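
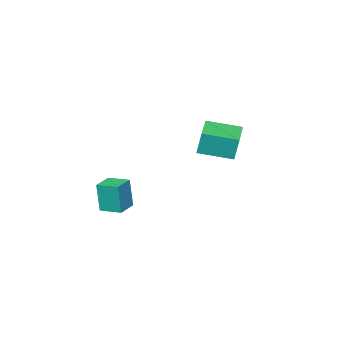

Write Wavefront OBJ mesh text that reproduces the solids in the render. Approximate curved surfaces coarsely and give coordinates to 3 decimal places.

v 2.761 0.592 -3.818
v 2.84 0.414 -1.887
v 2.315 1.869 -3.682
v 2.393 1.692 -1.752
v 4.007 1.028 -3.828
v 4.085 0.851 -1.898
v 3.56 2.306 -3.693
v 3.639 2.128 -1.762
v -3.842 0.825 -0.765
v -3.909 1.163 0.828
v -5.23 2.443 -1.166
v -5.298 2.781 0.427
v -2.322 2.079 -0.967
v -2.39 2.417 0.626
v -3.711 3.697 -1.368
v -3.778 4.035 0.225
f 2 4 1
f 5 2 1
f 1 4 3
f 3 5 1
f 2 8 4
f 6 2 5
f 6 8 2
f 4 8 3
f 7 5 3
f 3 8 7
f 7 6 5
f 8 6 7
f 10 12 9
f 13 10 9
f 9 12 11
f 11 13 9
f 10 16 12
f 14 10 13
f 14 16 10
f 12 16 11
f 15 13 11
f 11 16 15
f 15 14 13
f 16 14 15



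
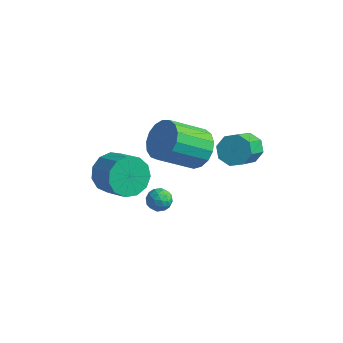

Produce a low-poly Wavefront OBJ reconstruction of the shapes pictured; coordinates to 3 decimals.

v -0.691 -1.583 -3.061
v -0.16 -1.255 -3.208
v -0.16 -2.125 -2.352
v 0.371 -1.797 -2.499
v -0.115 -1.503 -2.201
v -0.443 -1.168 -2.639
v 0.123 -2.212 -2.921
v -0.205 -1.877 -3.359
v 0.343 -1.644 -3.121
v 0.196 -1.206 -2.676
v -0.516 -2.174 -2.884
v -0.663 -1.736 -2.439
v -0.472 -1.371 -3.196
v 0.152 -2.009 -2.364
v -0.134 -1.836 -2.188
v 0.178 -1.643 -2.275
v -0.638 -1.32 -2.862
v -0.326 -1.128 -2.948
v -0.3 -1.274 -2.357
v 0.006 -2.252 -2.612
v 0.318 -2.06 -2.698
v -0.498 -1.737 -3.285
v -0.186 -1.544 -3.372
v -0.02 -2.106 -3.203
v 0.136 -1.407 -3.232
v 0.448 -1.726 -2.816
v 0.302 -1.969 -3.064
v 0.109 -1.772 -3.321
v 0.05 -1.15 -2.97
v 0.361 -1.468 -2.554
v 0.076 -1.296 -2.379
v -0.117 -1.099 -2.636
v 0.345 -1.378 -2.92
v -0.681 -1.912 -3.006
v -0.37 -2.23 -2.59
v -0.203 -2.281 -2.924
v -0.396 -2.084 -3.181
v -0.768 -1.654 -2.744
v -0.456 -1.973 -2.328
v -0.429 -1.608 -2.239
v -0.622 -1.411 -2.496
v -0.665 -2.002 -2.64
v -2.362 -2.084 -1.55
v -1.712 -1.745 -2.315
v -0.467 -2.238 -1.476
v -1.118 -2.576 -0.71
v -1.783 -1.286 -1.94
v -0.539 -1.779 -1.101
v -2.039 -1.08 -1.441
v -0.794 -1.573 -0.601
v -2.397 -1.193 -0.976
v -1.152 -1.686 -0.137
v -2.744 -1.588 -0.694
v -1.499 -2.081 0.146
v -2.97 -2.141 -0.683
v -1.725 -2.634 0.156
v -3.003 -2.676 -0.947
v -1.758 -3.168 -0.108
v -2.833 -3.022 -1.403
v -1.588 -3.515 -0.564
v -2.513 -3.071 -1.905
v -1.269 -3.563 -1.066
v -2.146 -2.806 -2.295
v -0.901 -3.299 -1.455
v -1.847 -2.312 -2.448
v -0.602 -2.804 -1.608
v 1.367 -0.932 1.22
v 2.215 -1.501 1.353
v 1.161 -2.778 2.612
v 0.313 -2.208 2.48
v 2.24 -1.166 1.714
v 1.187 -2.442 2.973
v 2.065 -0.777 1.961
v 1.012 -2.054 3.221
v 1.73 -0.424 2.039
v 0.677 -1.701 3.299
v 1.312 -0.187 1.93
v 0.259 -1.464 3.189
v 0.906 -0.121 1.658
v -0.147 -1.397 2.917
v 0.606 -0.24 1.285
v -0.447 -1.517 2.545
v 0.48 -0.518 0.898
v -0.573 -1.795 2.157
v 0.557 -0.891 0.585
v -0.496 -2.167 1.844
v 0.82 -1.273 0.417
v -0.234 -2.55 1.676
v 1.208 -1.577 0.433
v 0.154 -2.853 1.693
v 1.632 -1.733 0.63
v 0.578 -3.01 1.889
v 1.995 -1.705 0.962
v 0.942 -2.982 2.221
v 3.279 -0.105 1.561
v 3.761 0.351 1.989
v 4.003 -1.179 3.347
v 3.521 -1.635 2.919
v 3.182 0.407 2.155
v 3.424 -1.123 3.513
v 2.66 0.162 1.973
v 2.902 -1.368 3.331
v 2.5 -0.239 1.549
v 2.743 -1.769 2.907
v 2.797 -0.561 1.133
v 3.039 -2.091 2.491
v 3.376 -0.617 0.967
v 3.618 -2.147 2.325
v 3.898 -0.372 1.149
v 4.14 -1.902 2.507
v 4.057 0.029 1.573
v 4.3 -1.501 2.931
f 1 38 17
f 38 12 41
f 17 41 6
f 38 41 17
f 1 17 13
f 17 6 18
f 13 18 2
f 17 18 13
f 1 13 22
f 13 2 23
f 22 23 8
f 13 23 22
f 1 22 34
f 22 8 37
f 34 37 11
f 22 37 34
f 1 34 38
f 34 11 42
f 38 42 12
f 34 42 38
f 2 18 29
f 18 6 32
f 29 32 10
f 18 32 29
f 6 41 19
f 41 12 40
f 19 40 5
f 41 40 19
f 12 42 39
f 42 11 35
f 39 35 3
f 42 35 39
f 11 37 36
f 37 8 24
f 36 24 7
f 37 24 36
f 8 23 28
f 23 2 25
f 28 25 9
f 23 25 28
f 4 30 16
f 30 10 31
f 16 31 5
f 30 31 16
f 4 16 14
f 16 5 15
f 14 15 3
f 16 15 14
f 4 14 21
f 14 3 20
f 21 20 7
f 14 20 21
f 4 21 26
f 21 7 27
f 26 27 9
f 21 27 26
f 4 26 30
f 26 9 33
f 30 33 10
f 26 33 30
f 5 31 19
f 31 10 32
f 19 32 6
f 31 32 19
f 3 15 39
f 15 5 40
f 39 40 12
f 15 40 39
f 7 20 36
f 20 3 35
f 36 35 11
f 20 35 36
f 9 27 28
f 27 7 24
f 28 24 8
f 27 24 28
f 10 33 29
f 33 9 25
f 29 25 2
f 33 25 29
f 44 43 47
f 44 47 45
f 45 47 48
f 45 48 46
f 47 43 49
f 47 49 48
f 48 49 50
f 48 50 46
f 49 43 51
f 49 51 50
f 50 51 52
f 50 52 46
f 51 43 53
f 51 53 52
f 52 53 54
f 52 54 46
f 53 43 55
f 53 55 54
f 54 55 56
f 54 56 46
f 55 43 57
f 55 57 56
f 56 57 58
f 56 58 46
f 57 43 59
f 57 59 58
f 58 59 60
f 58 60 46
f 59 43 61
f 59 61 60
f 60 61 62
f 60 62 46
f 61 43 63
f 61 63 62
f 62 63 64
f 62 64 46
f 63 43 65
f 63 65 64
f 64 65 66
f 64 66 46
f 65 43 44
f 65 44 66
f 66 44 45
f 66 45 46
f 68 67 71
f 68 71 69
f 69 71 72
f 69 72 70
f 71 67 73
f 71 73 72
f 72 73 74
f 72 74 70
f 73 67 75
f 73 75 74
f 74 75 76
f 74 76 70
f 75 67 77
f 75 77 76
f 76 77 78
f 76 78 70
f 77 67 79
f 77 79 78
f 78 79 80
f 78 80 70
f 79 67 81
f 79 81 80
f 80 81 82
f 80 82 70
f 81 67 83
f 81 83 82
f 82 83 84
f 82 84 70
f 83 67 85
f 83 85 84
f 84 85 86
f 84 86 70
f 85 67 87
f 85 87 86
f 86 87 88
f 86 88 70
f 87 67 89
f 87 89 88
f 88 89 90
f 88 90 70
f 89 67 91
f 89 91 90
f 90 91 92
f 90 92 70
f 91 67 93
f 91 93 92
f 92 93 94
f 92 94 70
f 93 67 68
f 93 68 94
f 94 68 69
f 94 69 70
f 96 95 99
f 96 99 97
f 97 99 100
f 97 100 98
f 99 95 101
f 99 101 100
f 100 101 102
f 100 102 98
f 101 95 103
f 101 103 102
f 102 103 104
f 102 104 98
f 103 95 105
f 103 105 104
f 104 105 106
f 104 106 98
f 105 95 107
f 105 107 106
f 106 107 108
f 106 108 98
f 107 95 109
f 107 109 108
f 108 109 110
f 108 110 98
f 109 95 111
f 109 111 110
f 110 111 112
f 110 112 98
f 111 95 96
f 111 96 112
f 112 96 97
f 112 97 98



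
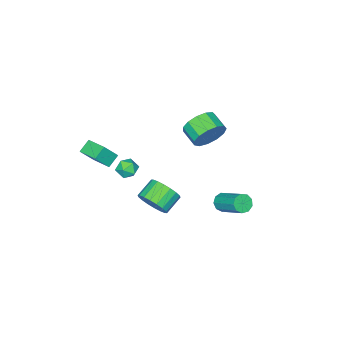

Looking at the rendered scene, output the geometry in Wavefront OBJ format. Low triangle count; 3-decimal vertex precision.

v -2.093 2.025 -0.981
v -1.845 1.702 -0.553
v -1.62 3.251 0.488
v -1.867 3.575 0.061
v -1.562 1.833 -0.809
v -1.337 3.382 0.232
v -1.527 2.054 -1.145
v -1.302 3.603 -0.104
v -1.756 2.261 -1.404
v -1.531 3.81 -0.363
v -2.143 2.358 -1.465
v -1.918 3.907 -0.424
v -2.506 2.3 -1.299
v -2.281 3.849 -0.258
v -2.676 2.113 -0.984
v -2.451 3.662 0.057
v -2.573 1.885 -0.668
v -2.348 3.434 0.373
v -2.245 1.723 -0.498
v -2.02 3.272 0.544
v -3.82 -0.47 1.886
v -3.442 -0.879 1.043
v -3.702 -1.919 1.431
v -4.08 -1.51 2.274
v -3.011 -0.848 1.414
v -3.271 -1.888 1.802
v -2.837 -0.698 1.934
v -3.097 -1.738 2.322
v -2.975 -0.475 2.439
v -3.235 -1.515 2.827
v -3.381 -0.25 2.769
v -3.641 -1.29 3.157
v -3.927 -0.096 2.818
v -4.187 -1.135 3.206
v -4.438 -0.06 2.571
v -4.698 -1.1 2.959
v -4.754 -0.154 2.107
v -5.014 -1.194 2.495
v -4.773 -0.349 1.573
v -5.032 -1.389 1.961
v -4.489 -0.582 1.138
v -4.749 -1.622 1.526
v -3.993 -0.78 0.94
v -4.253 -1.82 1.328
v 2.08 -2.511 3.44
v 2.747 -2.802 4.356
v 2.239 -1.243 3.727
v 2.905 -1.534 4.643
v 2.755 -2.486 2.957
v 3.421 -2.777 3.873
v 2.913 -1.218 3.244
v 3.58 -1.509 4.16
v 1.301 0.206 0.012
v 1.743 0.062 0.806
v 0.702 0.029 1.381
v 0.259 0.174 0.588
v 1.72 0.471 0.787
v 0.679 0.438 1.363
v 1.614 0.827 0.615
v 0.573 0.794 1.191
v 1.446 1.06 0.324
v 0.404 1.027 0.899
v 1.249 1.124 -0.029
v 0.207 1.091 0.546
v 1.062 1.007 -0.374
v 0.021 0.974 0.201
v 0.922 0.731 -0.642
v -0.119 0.698 -0.067
v 0.858 0.351 -0.781
v -0.183 0.318 -0.206
v 0.881 -0.058 -0.763
v -0.16 -0.091 -0.187
v 0.987 -0.414 -0.591
v -0.054 -0.447 -0.015
v 1.156 -0.647 -0.299
v 0.114 -0.68 0.276
v 1.353 -0.711 0.054
v 0.311 -0.744 0.629
v 1.539 -0.594 0.399
v 0.498 -0.627 0.974
v 1.679 -0.318 0.667
v 0.638 -0.351 1.242
v -1.003 -2.948 -0.358
v -0.377 -2.677 -0.399
v -0.563 -3.963 -0.361
v 0.063 -3.692 -0.402
v -0.303 -3.621 0.171
v -0.575 -2.994 0.173
v -0.365 -3.646 -0.933
v -0.637 -3.019 -0.931
v 0.017 -3.108 -0.754
v 0.055 -3.093 -0.072
v -0.995 -3.547 -0.688
v -0.957 -3.532 -0.006
f 2 1 5
f 2 5 3
f 3 5 6
f 3 6 4
f 5 1 7
f 5 7 6
f 6 7 8
f 6 8 4
f 7 1 9
f 7 9 8
f 8 9 10
f 8 10 4
f 9 1 11
f 9 11 10
f 10 11 12
f 10 12 4
f 11 1 13
f 11 13 12
f 12 13 14
f 12 14 4
f 13 1 15
f 13 15 14
f 14 15 16
f 14 16 4
f 15 1 17
f 15 17 16
f 16 17 18
f 16 18 4
f 17 1 19
f 17 19 18
f 18 19 20
f 18 20 4
f 19 1 2
f 19 2 20
f 20 2 3
f 20 3 4
f 22 21 25
f 22 25 23
f 23 25 26
f 23 26 24
f 25 21 27
f 25 27 26
f 26 27 28
f 26 28 24
f 27 21 29
f 27 29 28
f 28 29 30
f 28 30 24
f 29 21 31
f 29 31 30
f 30 31 32
f 30 32 24
f 31 21 33
f 31 33 32
f 32 33 34
f 32 34 24
f 33 21 35
f 33 35 34
f 34 35 36
f 34 36 24
f 35 21 37
f 35 37 36
f 36 37 38
f 36 38 24
f 37 21 39
f 37 39 38
f 38 39 40
f 38 40 24
f 39 21 41
f 39 41 40
f 40 41 42
f 40 42 24
f 41 21 43
f 41 43 42
f 42 43 44
f 42 44 24
f 43 21 22
f 43 22 44
f 44 22 23
f 44 23 24
f 46 48 45
f 49 46 45
f 45 48 47
f 47 49 45
f 46 52 48
f 50 46 49
f 50 52 46
f 48 52 47
f 51 49 47
f 47 52 51
f 51 50 49
f 52 50 51
f 54 53 57
f 54 57 55
f 55 57 58
f 55 58 56
f 57 53 59
f 57 59 58
f 58 59 60
f 58 60 56
f 59 53 61
f 59 61 60
f 60 61 62
f 60 62 56
f 61 53 63
f 61 63 62
f 62 63 64
f 62 64 56
f 63 53 65
f 63 65 64
f 64 65 66
f 64 66 56
f 65 53 67
f 65 67 66
f 66 67 68
f 66 68 56
f 67 53 69
f 67 69 68
f 68 69 70
f 68 70 56
f 69 53 71
f 69 71 70
f 70 71 72
f 70 72 56
f 71 53 73
f 71 73 72
f 72 73 74
f 72 74 56
f 73 53 75
f 73 75 74
f 74 75 76
f 74 76 56
f 75 53 77
f 75 77 76
f 76 77 78
f 76 78 56
f 77 53 79
f 77 79 78
f 78 79 80
f 78 80 56
f 79 53 81
f 79 81 80
f 80 81 82
f 80 82 56
f 81 53 54
f 81 54 82
f 82 54 55
f 82 55 56
f 83 94 88
f 83 88 84
f 83 84 90
f 83 90 93
f 83 93 94
f 84 88 92
f 88 94 87
f 94 93 85
f 93 90 89
f 90 84 91
f 86 92 87
f 86 87 85
f 86 85 89
f 86 89 91
f 86 91 92
f 87 92 88
f 85 87 94
f 89 85 93
f 91 89 90
f 92 91 84



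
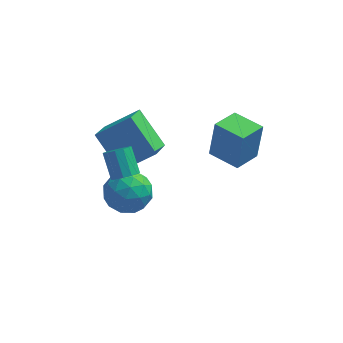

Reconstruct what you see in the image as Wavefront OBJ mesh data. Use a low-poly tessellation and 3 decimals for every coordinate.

v -1.817 2.31 -0.009
v -0.663 2.217 -0.276
v -2.157 0.643 -0.904
v -1.003 0.55 -1.171
v -1.363 0.442 -0.044
v -1.153 1.472 0.51
v -1.667 1.388 -1.69
v -1.457 2.418 -1.136
v -0.57 1.647 -1.314
v -0.382 1.063 -0.297
v -2.438 1.797 -0.883
v -2.25 1.213 0.134
v -1.21 2.41 -0.064
v -1.61 0.45 -1.116
v -1.822 0.387 -0.454
v -1.143 0.332 -0.61
v -1.498 1.972 0.398
v -0.82 1.918 0.241
v -1.231 0.874 0.378
v -2 0.942 -1.421
v -1.322 0.888 -1.578
v -1.677 2.528 -0.57
v -0.998 2.473 -0.726
v -1.589 1.986 -1.558
v -0.477 2.021 -0.831
v -0.677 1.041 -1.357
v -1.067 1.533 -1.662
v -0.944 2.138 -1.337
v -0.367 1.677 -0.233
v -0.567 0.697 -0.759
v -0.778 0.634 -0.096
v -0.655 1.239 0.229
v -0.312 1.342 -0.843
v -2.253 2.163 -0.421
v -2.453 1.183 -0.947
v -2.165 1.621 -1.409
v -2.042 2.226 -1.084
v -2.143 1.819 0.177
v -2.343 0.839 -0.349
v -1.876 0.722 0.157
v -1.753 1.327 0.482
v -2.508 1.518 -0.337
v -1.19 -0.776 3.012
v -0.592 -0.577 3.122
v -1.051 0.275 4.078
v -1.65 0.076 3.968
v -0.726 -0.361 2.866
v -1.185 0.49 3.822
v -1.006 -0.277 2.656
v -1.466 0.575 3.612
v -1.346 -0.351 2.559
v -1.805 0.5 3.515
v -1.636 -0.56 2.606
v -2.095 0.291 3.562
v -1.784 -0.837 2.782
v -2.244 0.014 3.738
v -1.744 -1.095 3.031
v -2.204 -0.244 3.987
v -1.529 -1.252 3.273
v -1.988 -0.401 4.23
v -1.205 -1.257 3.433
v -1.665 -0.406 4.389
v -0.877 -1.109 3.459
v -1.337 -0.258 4.416
v -0.649 -0.856 3.343
v -1.108 -0.005 4.3
v -1.515 2.92 0.04
v -1.7 1.293 1.081
v -2.763 3.988 1.488
v -2.948 2.362 2.529
v 0.028 3.378 1.031
v -0.157 1.752 2.072
v -1.22 4.447 2.479
v -1.405 2.82 3.52
v 3.39 1.71 1.456
v 3.598 1.994 3.354
v 2.077 2.588 1.468
v 2.284 2.872 3.366
v 4.176 2.888 1.194
v 4.383 3.172 3.092
v 2.862 3.766 1.206
v 3.07 4.05 3.104
f 1 38 17
f 38 12 41
f 17 41 6
f 38 41 17
f 1 17 13
f 17 6 18
f 13 18 2
f 17 18 13
f 1 13 22
f 13 2 23
f 22 23 8
f 13 23 22
f 1 22 34
f 22 8 37
f 34 37 11
f 22 37 34
f 1 34 38
f 34 11 42
f 38 42 12
f 34 42 38
f 2 18 29
f 18 6 32
f 29 32 10
f 18 32 29
f 6 41 19
f 41 12 40
f 19 40 5
f 41 40 19
f 12 42 39
f 42 11 35
f 39 35 3
f 42 35 39
f 11 37 36
f 37 8 24
f 36 24 7
f 37 24 36
f 8 23 28
f 23 2 25
f 28 25 9
f 23 25 28
f 4 30 16
f 30 10 31
f 16 31 5
f 30 31 16
f 4 16 14
f 16 5 15
f 14 15 3
f 16 15 14
f 4 14 21
f 14 3 20
f 21 20 7
f 14 20 21
f 4 21 26
f 21 7 27
f 26 27 9
f 21 27 26
f 4 26 30
f 26 9 33
f 30 33 10
f 26 33 30
f 5 31 19
f 31 10 32
f 19 32 6
f 31 32 19
f 3 15 39
f 15 5 40
f 39 40 12
f 15 40 39
f 7 20 36
f 20 3 35
f 36 35 11
f 20 35 36
f 9 27 28
f 27 7 24
f 28 24 8
f 27 24 28
f 10 33 29
f 33 9 25
f 29 25 2
f 33 25 29
f 44 43 47
f 44 47 45
f 45 47 48
f 45 48 46
f 47 43 49
f 47 49 48
f 48 49 50
f 48 50 46
f 49 43 51
f 49 51 50
f 50 51 52
f 50 52 46
f 51 43 53
f 51 53 52
f 52 53 54
f 52 54 46
f 53 43 55
f 53 55 54
f 54 55 56
f 54 56 46
f 55 43 57
f 55 57 56
f 56 57 58
f 56 58 46
f 57 43 59
f 57 59 58
f 58 59 60
f 58 60 46
f 59 43 61
f 59 61 60
f 60 61 62
f 60 62 46
f 61 43 63
f 61 63 62
f 62 63 64
f 62 64 46
f 63 43 65
f 63 65 64
f 64 65 66
f 64 66 46
f 65 43 44
f 65 44 66
f 66 44 45
f 66 45 46
f 68 70 67
f 71 68 67
f 67 70 69
f 69 71 67
f 68 74 70
f 72 68 71
f 72 74 68
f 70 74 69
f 73 71 69
f 69 74 73
f 73 72 71
f 74 72 73
f 76 78 75
f 79 76 75
f 75 78 77
f 77 79 75
f 76 82 78
f 80 76 79
f 80 82 76
f 78 82 77
f 81 79 77
f 77 82 81
f 81 80 79
f 82 80 81



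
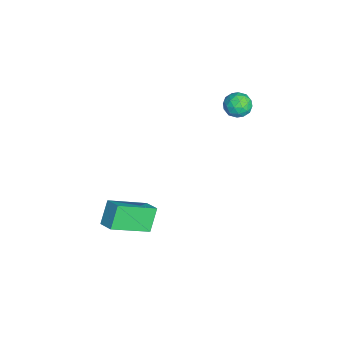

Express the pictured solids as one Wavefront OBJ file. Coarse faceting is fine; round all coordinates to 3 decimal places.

v -2.188 3.956 2.31
v -1.633 4.384 2.38
v -1.567 3.256 1.66
v -1.012 3.684 1.73
v -1.245 3.317 2.284
v -1.629 3.75 2.686
v -1.571 3.89 1.354
v -1.955 4.323 1.756
v -1.252 4.344 1.789
v -1.05 3.989 2.364
v -2.15 3.651 1.676
v -1.948 3.296 2.251
v -1.965 4.232 2.402
v -1.235 3.408 1.638
v -1.372 3.193 1.964
v -1.045 3.444 2.005
v -1.963 3.859 2.582
v -1.637 4.11 2.623
v -1.409 3.483 2.566
v -1.563 3.53 1.417
v -1.237 3.781 1.458
v -2.155 4.196 2.035
v -1.828 4.447 2.076
v -1.791 4.157 1.474
v -1.415 4.459 2.096
v -1.049 4.048 1.714
v -1.378 4.169 1.493
v -1.604 4.424 1.729
v -1.296 4.251 2.433
v -0.931 3.839 2.051
v -1.068 3.624 2.377
v -1.294 3.878 2.613
v -1.072 4.227 2.086
v -2.269 3.801 1.989
v -1.904 3.389 1.607
v -1.906 3.762 1.427
v -2.132 4.016 1.663
v -2.151 3.592 2.326
v -1.785 3.181 1.944
v -1.596 3.216 2.311
v -1.822 3.471 2.547
v -2.128 3.413 1.954
v 1.302 -2.371 -3.677
v 0.58 -2.036 -2.687
v 0.614 -0.615 -4.771
v -0.108 -0.281 -3.781
v 1.948 -1.919 -3.359
v 1.226 -1.585 -2.369
v 1.26 -0.164 -4.453
v 0.538 0.171 -3.463
f 1 38 17
f 38 12 41
f 17 41 6
f 38 41 17
f 1 17 13
f 17 6 18
f 13 18 2
f 17 18 13
f 1 13 22
f 13 2 23
f 22 23 8
f 13 23 22
f 1 22 34
f 22 8 37
f 34 37 11
f 22 37 34
f 1 34 38
f 34 11 42
f 38 42 12
f 34 42 38
f 2 18 29
f 18 6 32
f 29 32 10
f 18 32 29
f 6 41 19
f 41 12 40
f 19 40 5
f 41 40 19
f 12 42 39
f 42 11 35
f 39 35 3
f 42 35 39
f 11 37 36
f 37 8 24
f 36 24 7
f 37 24 36
f 8 23 28
f 23 2 25
f 28 25 9
f 23 25 28
f 4 30 16
f 30 10 31
f 16 31 5
f 30 31 16
f 4 16 14
f 16 5 15
f 14 15 3
f 16 15 14
f 4 14 21
f 14 3 20
f 21 20 7
f 14 20 21
f 4 21 26
f 21 7 27
f 26 27 9
f 21 27 26
f 4 26 30
f 26 9 33
f 30 33 10
f 26 33 30
f 5 31 19
f 31 10 32
f 19 32 6
f 31 32 19
f 3 15 39
f 15 5 40
f 39 40 12
f 15 40 39
f 7 20 36
f 20 3 35
f 36 35 11
f 20 35 36
f 9 27 28
f 27 7 24
f 28 24 8
f 27 24 28
f 10 33 29
f 33 9 25
f 29 25 2
f 33 25 29
f 44 46 43
f 47 44 43
f 43 46 45
f 45 47 43
f 44 50 46
f 48 44 47
f 48 50 44
f 46 50 45
f 49 47 45
f 45 50 49
f 49 48 47
f 50 48 49



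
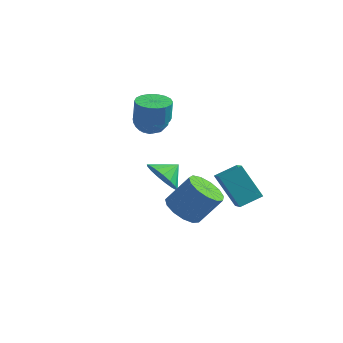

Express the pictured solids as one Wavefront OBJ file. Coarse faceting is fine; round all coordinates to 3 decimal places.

v -2.838 1.009 3.091
v -1.978 1.016 3.062
v -1.943 1.078 4.12
v -2.802 1.071 4.149
v -2.067 1.388 3.043
v -2.032 1.45 4.101
v -2.309 1.685 3.034
v -2.273 1.746 4.092
v -2.655 1.848 3.036
v -2.619 1.909 4.094
v -3.037 1.845 3.049
v -3.002 1.906 4.107
v -3.38 1.676 3.07
v -3.345 1.738 4.128
v -3.616 1.375 3.096
v -3.58 1.437 4.154
v -3.697 1.002 3.12
v -3.662 1.064 4.178
v -3.608 0.63 3.139
v -3.573 0.692 4.197
v -3.367 0.334 3.148
v -3.331 0.395 4.206
v -3.021 0.171 3.146
v -2.985 0.232 4.204
v -2.638 0.174 3.133
v -2.603 0.235 4.191
v -2.295 0.342 3.112
v -2.26 0.404 4.17
v -2.06 0.643 3.086
v -2.024 0.705 4.144
v -0.851 3.432 -1.666
v -0.187 2.438 -0.937
v -0.073 4.276 -1.222
v 0.59 3.282 -0.494
v 0.37 3.118 -3.206
v 1.033 2.124 -2.478
v 1.147 3.962 -2.763
v 1.811 2.968 -2.034
v -3.872 3.826 2.082
v -3.27 3.677 1.41
v -4.63 2.623 1.67
v -4.028 2.474 0.998
v -3.776 2.364 1.871
v -3.308 3.107 2.125
v -4.592 3.193 0.955
v -4.124 3.936 1.209
v -3.715 3.285 0.713
v -3.21 2.773 1.279
v -4.69 3.527 1.801
v -4.185 3.015 2.367
v -3.504 3.857 1.782
v -4.396 2.443 1.298
v -4.248 2.379 1.811
v -3.894 2.291 1.416
v -3.527 3.522 2.203
v -3.173 3.435 1.808
v -3.47 2.663 2.078
v -4.727 2.865 1.272
v -4.373 2.778 0.877
v -4.006 4.009 1.664
v -3.652 3.921 1.269
v -4.43 3.637 1.002
v -3.412 3.539 0.978
v -3.857 2.832 0.735
v -4.189 3.254 0.71
v -3.914 3.691 0.86
v -3.115 3.238 1.311
v -3.561 2.531 1.068
v -3.413 2.467 1.581
v -3.138 2.904 1.731
v -3.377 3.008 0.901
v -4.339 3.769 2.012
v -4.785 3.062 1.769
v -4.762 3.396 1.349
v -4.487 3.833 1.499
v -4.043 3.468 2.345
v -4.488 2.761 2.102
v -3.986 2.609 2.22
v -3.711 3.046 2.37
v -4.523 3.292 2.179
v -1.929 0.084 -0.073
v -1.297 0.222 -0.823
v -1.471 0.856 0.453
v -1.66 0.508 -0.927
v -2.084 0.697 -0.835
v -2.473 0.746 -0.569
v -2.738 0.643 -0.189
v -2.816 0.413 0.217
v -2.692 0.107 0.557
v -2.393 -0.204 0.752
v -1.987 -0.449 0.758
v -1.568 -0.572 0.574
v -1.232 -0.544 0.241
v -1.055 -0.372 -0.163
v -1.079 -0.096 -0.548
v 0.22 -2.361 -0.112
v 1.033 -2.453 -0.615
v 1.913 -1.91 0.71
v 1.1 -1.819 1.212
v 0.855 -1.949 -0.703
v 1.735 -1.407 0.622
v 0.476 -1.577 -0.603
v 1.356 -1.035 0.721
v 0.015 -1.453 -0.348
v 0.895 -0.911 0.977
v -0.38 -1.618 -0.018
v 0.5 -1.076 1.307
v -0.585 -2.019 0.283
v 0.295 -1.476 1.607
v -0.534 -2.528 0.457
v 0.345 -1.986 1.782
v -0.244 -2.984 0.451
v 0.636 -2.442 1.776
v 0.194 -3.243 0.266
v 1.074 -2.701 1.591
v 0.64 -3.221 -0.039
v 1.52 -2.679 1.286
v 0.953 -2.927 -0.367
v 1.832 -2.385 0.957
f 2 1 5
f 2 5 3
f 3 5 6
f 3 6 4
f 5 1 7
f 5 7 6
f 6 7 8
f 6 8 4
f 7 1 9
f 7 9 8
f 8 9 10
f 8 10 4
f 9 1 11
f 9 11 10
f 10 11 12
f 10 12 4
f 11 1 13
f 11 13 12
f 12 13 14
f 12 14 4
f 13 1 15
f 13 15 14
f 14 15 16
f 14 16 4
f 15 1 17
f 15 17 16
f 16 17 18
f 16 18 4
f 17 1 19
f 17 19 18
f 18 19 20
f 18 20 4
f 19 1 21
f 19 21 20
f 20 21 22
f 20 22 4
f 21 1 23
f 21 23 22
f 22 23 24
f 22 24 4
f 23 1 25
f 23 25 24
f 24 25 26
f 24 26 4
f 25 1 27
f 25 27 26
f 26 27 28
f 26 28 4
f 27 1 29
f 27 29 28
f 28 29 30
f 28 30 4
f 29 1 2
f 29 2 30
f 30 2 3
f 30 3 4
f 32 34 31
f 35 32 31
f 31 34 33
f 33 35 31
f 32 38 34
f 36 32 35
f 36 38 32
f 34 38 33
f 37 35 33
f 33 38 37
f 37 36 35
f 38 36 37
f 39 76 55
f 76 50 79
f 55 79 44
f 76 79 55
f 39 55 51
f 55 44 56
f 51 56 40
f 55 56 51
f 39 51 60
f 51 40 61
f 60 61 46
f 51 61 60
f 39 60 72
f 60 46 75
f 72 75 49
f 60 75 72
f 39 72 76
f 72 49 80
f 76 80 50
f 72 80 76
f 40 56 67
f 56 44 70
f 67 70 48
f 56 70 67
f 44 79 57
f 79 50 78
f 57 78 43
f 79 78 57
f 50 80 77
f 80 49 73
f 77 73 41
f 80 73 77
f 49 75 74
f 75 46 62
f 74 62 45
f 75 62 74
f 46 61 66
f 61 40 63
f 66 63 47
f 61 63 66
f 42 68 54
f 68 48 69
f 54 69 43
f 68 69 54
f 42 54 52
f 54 43 53
f 52 53 41
f 54 53 52
f 42 52 59
f 52 41 58
f 59 58 45
f 52 58 59
f 42 59 64
f 59 45 65
f 64 65 47
f 59 65 64
f 42 64 68
f 64 47 71
f 68 71 48
f 64 71 68
f 43 69 57
f 69 48 70
f 57 70 44
f 69 70 57
f 41 53 77
f 53 43 78
f 77 78 50
f 53 78 77
f 45 58 74
f 58 41 73
f 74 73 49
f 58 73 74
f 47 65 66
f 65 45 62
f 66 62 46
f 65 62 66
f 48 71 67
f 71 47 63
f 67 63 40
f 71 63 67
f 82 81 84
f 82 84 83
f 84 81 85
f 84 85 83
f 85 81 86
f 85 86 83
f 86 81 87
f 86 87 83
f 87 81 88
f 87 88 83
f 88 81 89
f 88 89 83
f 89 81 90
f 89 90 83
f 90 81 91
f 90 91 83
f 91 81 92
f 91 92 83
f 92 81 93
f 92 93 83
f 93 81 94
f 93 94 83
f 94 81 95
f 94 95 83
f 95 81 82
f 95 82 83
f 97 96 100
f 97 100 98
f 98 100 101
f 98 101 99
f 100 96 102
f 100 102 101
f 101 102 103
f 101 103 99
f 102 96 104
f 102 104 103
f 103 104 105
f 103 105 99
f 104 96 106
f 104 106 105
f 105 106 107
f 105 107 99
f 106 96 108
f 106 108 107
f 107 108 109
f 107 109 99
f 108 96 110
f 108 110 109
f 109 110 111
f 109 111 99
f 110 96 112
f 110 112 111
f 111 112 113
f 111 113 99
f 112 96 114
f 112 114 113
f 113 114 115
f 113 115 99
f 114 96 116
f 114 116 115
f 115 116 117
f 115 117 99
f 116 96 118
f 116 118 117
f 117 118 119
f 117 119 99
f 118 96 97
f 118 97 119
f 119 97 98
f 119 98 99



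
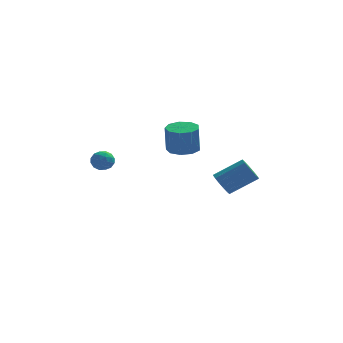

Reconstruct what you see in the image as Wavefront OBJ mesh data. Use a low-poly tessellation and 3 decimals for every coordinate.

v -4.045 -2.117 3.089
v -3.523 -1.984 3.575
v -4.217 -3.176 3.565
v -3.695 -3.043 4.051
v -4.321 -2.679 4.083
v -4.215 -2.024 3.789
v -3.525 -3.136 3.351
v -3.419 -2.481 3.057
v -3.201 -2.613 3.737
v -3.693 -2.331 4.189
v -4.047 -2.829 2.951
v -4.539 -2.547 3.403
v -3.769 -1.957 3.29
v -3.971 -3.203 3.85
v -4.339 -2.988 3.869
v -4.032 -2.91 4.154
v -4.176 -1.981 3.416
v -3.869 -1.903 3.701
v -4.338 -2.311 4
v -3.871 -3.257 3.439
v -3.564 -3.179 3.724
v -3.708 -2.25 2.986
v -3.401 -2.172 3.271
v -3.402 -2.849 3.14
v -3.273 -2.249 3.671
v -3.374 -2.872 3.951
v -3.274 -2.927 3.54
v -3.212 -2.542 3.367
v -3.562 -2.083 3.936
v -3.663 -2.706 4.216
v -4.031 -2.491 4.235
v -3.969 -2.107 4.062
v -3.373 -2.453 4.032
v -4.077 -2.454 2.924
v -4.178 -3.077 3.204
v -3.771 -3.053 3.078
v -3.709 -2.669 2.905
v -4.366 -2.288 3.189
v -4.467 -2.911 3.469
v -4.528 -2.618 3.773
v -4.466 -2.233 3.6
v -4.367 -2.707 3.108
v 0.708 2.01 2.533
v 1.22 2.877 2.614
v 1.145 2.756 4.388
v 0.632 1.89 4.307
v 0.541 3.005 2.593
v 0.466 2.884 4.368
v -0.06 2.667 2.545
v -0.135 2.546 4.319
v -0.301 2.022 2.491
v -0.377 1.901 4.265
v -0.071 1.372 2.456
v -0.146 1.251 4.231
v 0.524 1.02 2.458
v 0.448 0.899 4.232
v 1.205 1.132 2.494
v 1.129 1.011 4.269
v 1.653 1.655 2.549
v 1.577 1.534 4.323
v 1.659 2.344 2.596
v 1.584 2.223 4.37
v 2.864 0.471 0.298
v 3.338 0.432 -0.419
v 5.03 0.71 0.685
v 4.556 0.749 1.402
v 3.236 0.863 -0.371
v 4.929 1.141 0.733
v 3.034 1.189 -0.144
v 4.727 1.466 0.96
v 2.787 1.322 0.201
v 4.48 1.6 1.305
v 2.561 1.228 0.572
v 4.253 1.505 1.677
v 2.415 0.931 0.87
v 4.108 1.208 1.974
v 2.39 0.51 1.015
v 4.082 0.788 2.119
v 2.491 0.079 0.967
v 4.184 0.357 2.071
v 2.693 -0.246 0.74
v 4.386 0.031 1.844
v 2.94 -0.38 0.395
v 4.633 -0.102 1.499
v 3.167 -0.285 0.023
v 4.859 -0.008 1.128
v 3.312 0.012 -0.274
v 5.005 0.289 0.83
f 1 38 17
f 38 12 41
f 17 41 6
f 38 41 17
f 1 17 13
f 17 6 18
f 13 18 2
f 17 18 13
f 1 13 22
f 13 2 23
f 22 23 8
f 13 23 22
f 1 22 34
f 22 8 37
f 34 37 11
f 22 37 34
f 1 34 38
f 34 11 42
f 38 42 12
f 34 42 38
f 2 18 29
f 18 6 32
f 29 32 10
f 18 32 29
f 6 41 19
f 41 12 40
f 19 40 5
f 41 40 19
f 12 42 39
f 42 11 35
f 39 35 3
f 42 35 39
f 11 37 36
f 37 8 24
f 36 24 7
f 37 24 36
f 8 23 28
f 23 2 25
f 28 25 9
f 23 25 28
f 4 30 16
f 30 10 31
f 16 31 5
f 30 31 16
f 4 16 14
f 16 5 15
f 14 15 3
f 16 15 14
f 4 14 21
f 14 3 20
f 21 20 7
f 14 20 21
f 4 21 26
f 21 7 27
f 26 27 9
f 21 27 26
f 4 26 30
f 26 9 33
f 30 33 10
f 26 33 30
f 5 31 19
f 31 10 32
f 19 32 6
f 31 32 19
f 3 15 39
f 15 5 40
f 39 40 12
f 15 40 39
f 7 20 36
f 20 3 35
f 36 35 11
f 20 35 36
f 9 27 28
f 27 7 24
f 28 24 8
f 27 24 28
f 10 33 29
f 33 9 25
f 29 25 2
f 33 25 29
f 44 43 47
f 44 47 45
f 45 47 48
f 45 48 46
f 47 43 49
f 47 49 48
f 48 49 50
f 48 50 46
f 49 43 51
f 49 51 50
f 50 51 52
f 50 52 46
f 51 43 53
f 51 53 52
f 52 53 54
f 52 54 46
f 53 43 55
f 53 55 54
f 54 55 56
f 54 56 46
f 55 43 57
f 55 57 56
f 56 57 58
f 56 58 46
f 57 43 59
f 57 59 58
f 58 59 60
f 58 60 46
f 59 43 61
f 59 61 60
f 60 61 62
f 60 62 46
f 61 43 44
f 61 44 62
f 62 44 45
f 62 45 46
f 64 63 67
f 64 67 65
f 65 67 68
f 65 68 66
f 67 63 69
f 67 69 68
f 68 69 70
f 68 70 66
f 69 63 71
f 69 71 70
f 70 71 72
f 70 72 66
f 71 63 73
f 71 73 72
f 72 73 74
f 72 74 66
f 73 63 75
f 73 75 74
f 74 75 76
f 74 76 66
f 75 63 77
f 75 77 76
f 76 77 78
f 76 78 66
f 77 63 79
f 77 79 78
f 78 79 80
f 78 80 66
f 79 63 81
f 79 81 80
f 80 81 82
f 80 82 66
f 81 63 83
f 81 83 82
f 82 83 84
f 82 84 66
f 83 63 85
f 83 85 84
f 84 85 86
f 84 86 66
f 85 63 87
f 85 87 86
f 86 87 88
f 86 88 66
f 87 63 64
f 87 64 88
f 88 64 65
f 88 65 66



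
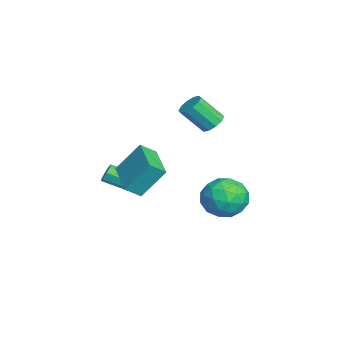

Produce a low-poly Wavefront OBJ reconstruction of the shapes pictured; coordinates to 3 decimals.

v -0.921 4.299 -3.776
v 0.036 3.71 -3.329
v -1.536 2.65 -4.631
v -0.579 2.061 -4.184
v -1.453 2.446 -3.442
v -1.073 3.465 -2.914
v -0.427 2.895 -5.046
v -0.047 3.914 -4.518
v 0.341 2.842 -4.114
v -0.293 2.565 -3.122
v -1.207 3.795 -4.838
v -1.841 3.518 -3.846
v -0.388 4.149 -3.477
v -1.112 2.211 -4.483
v -1.625 2.437 -4.047
v -1.063 2.091 -3.784
v -1.04 4.005 -3.233
v -0.478 3.659 -2.97
v -1.353 2.916 -3.037
v -1.022 2.701 -4.99
v -0.46 2.355 -4.727
v -0.437 4.269 -4.176
v 0.125 3.923 -3.913
v -0.147 3.444 -4.923
v 0.353 3.293 -3.676
v -0.008 2.324 -4.178
v 0.081 2.814 -4.685
v 0.305 3.413 -4.375
v -0.02 3.13 -3.093
v -0.381 2.161 -3.596
v -0.895 2.387 -3.16
v -0.672 2.986 -2.849
v 0.16 2.62 -3.555
v -1.119 4.199 -4.364
v -1.48 3.23 -4.867
v -0.828 3.374 -5.111
v -0.605 3.973 -4.8
v -1.492 4.036 -3.782
v -1.853 3.067 -4.284
v -1.805 2.947 -3.585
v -1.581 3.546 -3.275
v -1.66 3.74 -4.405
v -1.283 -0.976 -3.2
v -1.072 -1.203 -3.618
v -1.247 -2.432 -3.037
v -1.457 -2.204 -2.62
v -0.801 -1.111 -3.341
v -0.975 -2.339 -2.761
v -0.812 -0.94 -2.982
v -0.987 -2.168 -2.402
v -1.099 -0.789 -2.751
v -1.274 -2.018 -2.17
v -1.493 -0.748 -2.783
v -1.668 -1.977 -2.202
v -1.765 -0.841 -3.059
v -1.939 -2.069 -2.479
v -1.753 -1.012 -3.418
v -1.928 -2.24 -2.838
v -1.466 -1.162 -3.65
v -1.641 -2.391 -3.069
v 0.426 -1.759 -1.34
v 0.365 -0.663 0.112
v 0.239 -1.035 -1.893
v 0.178 0.06 -0.441
v 2.482 -1.38 -1.539
v 2.421 -0.285 -0.087
v 2.295 -0.657 -2.092
v 2.234 0.439 -0.64
v -1.011 2.634 0.732
v -0.578 3.001 1.067
v -0.615 1.954 2.263
v -1.049 1.586 1.928
v -0.953 3.127 1.166
v -0.99 2.08 2.362
v -1.35 3.065 1.099
v -1.388 2.018 2.295
v -1.618 2.838 0.892
v -1.656 1.791 2.088
v -1.654 2.533 0.624
v -1.692 1.485 1.819
v -1.445 2.266 0.397
v -1.482 1.219 1.593
v -1.07 2.14 0.298
v -1.107 1.093 1.494
v -0.672 2.202 0.365
v -0.71 1.155 1.561
v -0.404 2.429 0.572
v -0.442 1.382 1.768
v -0.368 2.735 0.841
v -0.406 1.687 2.036
f 1 38 17
f 38 12 41
f 17 41 6
f 38 41 17
f 1 17 13
f 17 6 18
f 13 18 2
f 17 18 13
f 1 13 22
f 13 2 23
f 22 23 8
f 13 23 22
f 1 22 34
f 22 8 37
f 34 37 11
f 22 37 34
f 1 34 38
f 34 11 42
f 38 42 12
f 34 42 38
f 2 18 29
f 18 6 32
f 29 32 10
f 18 32 29
f 6 41 19
f 41 12 40
f 19 40 5
f 41 40 19
f 12 42 39
f 42 11 35
f 39 35 3
f 42 35 39
f 11 37 36
f 37 8 24
f 36 24 7
f 37 24 36
f 8 23 28
f 23 2 25
f 28 25 9
f 23 25 28
f 4 30 16
f 30 10 31
f 16 31 5
f 30 31 16
f 4 16 14
f 16 5 15
f 14 15 3
f 16 15 14
f 4 14 21
f 14 3 20
f 21 20 7
f 14 20 21
f 4 21 26
f 21 7 27
f 26 27 9
f 21 27 26
f 4 26 30
f 26 9 33
f 30 33 10
f 26 33 30
f 5 31 19
f 31 10 32
f 19 32 6
f 31 32 19
f 3 15 39
f 15 5 40
f 39 40 12
f 15 40 39
f 7 20 36
f 20 3 35
f 36 35 11
f 20 35 36
f 9 27 28
f 27 7 24
f 28 24 8
f 27 24 28
f 10 33 29
f 33 9 25
f 29 25 2
f 33 25 29
f 44 43 47
f 44 47 45
f 45 47 48
f 45 48 46
f 47 43 49
f 47 49 48
f 48 49 50
f 48 50 46
f 49 43 51
f 49 51 50
f 50 51 52
f 50 52 46
f 51 43 53
f 51 53 52
f 52 53 54
f 52 54 46
f 53 43 55
f 53 55 54
f 54 55 56
f 54 56 46
f 55 43 57
f 55 57 56
f 56 57 58
f 56 58 46
f 57 43 59
f 57 59 58
f 58 59 60
f 58 60 46
f 59 43 44
f 59 44 60
f 60 44 45
f 60 45 46
f 62 64 61
f 65 62 61
f 61 64 63
f 63 65 61
f 62 68 64
f 66 62 65
f 66 68 62
f 64 68 63
f 67 65 63
f 63 68 67
f 67 66 65
f 68 66 67
f 70 69 73
f 70 73 71
f 71 73 74
f 71 74 72
f 73 69 75
f 73 75 74
f 74 75 76
f 74 76 72
f 75 69 77
f 75 77 76
f 76 77 78
f 76 78 72
f 77 69 79
f 77 79 78
f 78 79 80
f 78 80 72
f 79 69 81
f 79 81 80
f 80 81 82
f 80 82 72
f 81 69 83
f 81 83 82
f 82 83 84
f 82 84 72
f 83 69 85
f 83 85 84
f 84 85 86
f 84 86 72
f 85 69 87
f 85 87 86
f 86 87 88
f 86 88 72
f 87 69 89
f 87 89 88
f 88 89 90
f 88 90 72
f 89 69 70
f 89 70 90
f 90 70 71
f 90 71 72



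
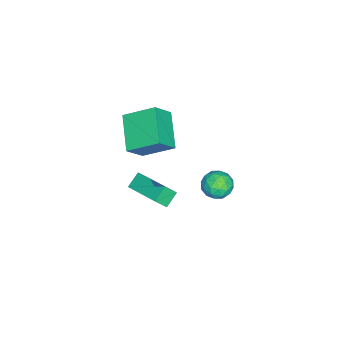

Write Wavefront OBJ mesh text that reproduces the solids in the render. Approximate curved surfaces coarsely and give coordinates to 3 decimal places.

v -1.928 -1.065 -0.912
v -3.489 -1.812 -0.057
v -2.149 0.399 -0.037
v -3.71 -0.347 0.818
v -1.17 -1.533 0.062
v -2.731 -2.279 0.917
v -1.391 -0.068 0.937
v -2.952 -0.815 1.792
v 2.227 3.995 3.381
v 2.817 4.394 3.317
v 2.743 3.366 4.203
v 3.333 3.765 4.139
v 2.738 4.048 4.418
v 2.419 4.437 3.909
v 3.141 3.323 3.611
v 2.822 3.712 3.102
v 3.382 3.979 3.459
v 3.133 4.427 3.957
v 2.427 3.333 3.563
v 2.178 3.781 4.061
v 2.477 4.25 3.277
v 3.083 3.51 4.243
v 2.734 3.676 4.407
v 3.08 3.911 4.369
v 2.243 4.275 3.625
v 2.59 4.51 3.587
v 2.543 4.306 4.234
v 2.97 3.25 3.933
v 3.317 3.485 3.895
v 2.48 3.849 3.151
v 2.826 4.084 3.113
v 3.017 3.454 3.286
v 3.155 4.24 3.322
v 3.458 3.871 3.806
v 3.346 3.611 3.495
v 3.158 3.839 3.196
v 3.009 4.504 3.615
v 3.312 4.134 4.099
v 2.963 4.3 4.263
v 2.775 4.529 3.964
v 3.341 4.26 3.699
v 2.248 3.626 3.421
v 2.551 3.256 3.905
v 2.785 3.231 3.556
v 2.597 3.46 3.257
v 2.102 3.889 3.714
v 2.405 3.52 4.198
v 2.402 3.921 4.324
v 2.214 4.149 4.025
v 2.219 3.5 3.821
v -0.874 -0.826 -2.56
v -0.551 -1.254 -1.914
v -1.534 -0.594 -2.077
v -1.211 -1.021 -1.43
v 0.111 0.781 -1.99
v 0.434 0.354 -1.343
v -0.549 1.014 -1.506
v -0.226 0.586 -0.86
f 2 4 1
f 5 2 1
f 1 4 3
f 3 5 1
f 2 8 4
f 6 2 5
f 6 8 2
f 4 8 3
f 7 5 3
f 3 8 7
f 7 6 5
f 8 6 7
f 9 46 25
f 46 20 49
f 25 49 14
f 46 49 25
f 9 25 21
f 25 14 26
f 21 26 10
f 25 26 21
f 9 21 30
f 21 10 31
f 30 31 16
f 21 31 30
f 9 30 42
f 30 16 45
f 42 45 19
f 30 45 42
f 9 42 46
f 42 19 50
f 46 50 20
f 42 50 46
f 10 26 37
f 26 14 40
f 37 40 18
f 26 40 37
f 14 49 27
f 49 20 48
f 27 48 13
f 49 48 27
f 20 50 47
f 50 19 43
f 47 43 11
f 50 43 47
f 19 45 44
f 45 16 32
f 44 32 15
f 45 32 44
f 16 31 36
f 31 10 33
f 36 33 17
f 31 33 36
f 12 38 24
f 38 18 39
f 24 39 13
f 38 39 24
f 12 24 22
f 24 13 23
f 22 23 11
f 24 23 22
f 12 22 29
f 22 11 28
f 29 28 15
f 22 28 29
f 12 29 34
f 29 15 35
f 34 35 17
f 29 35 34
f 12 34 38
f 34 17 41
f 38 41 18
f 34 41 38
f 13 39 27
f 39 18 40
f 27 40 14
f 39 40 27
f 11 23 47
f 23 13 48
f 47 48 20
f 23 48 47
f 15 28 44
f 28 11 43
f 44 43 19
f 28 43 44
f 17 35 36
f 35 15 32
f 36 32 16
f 35 32 36
f 18 41 37
f 41 17 33
f 37 33 10
f 41 33 37
f 52 54 51
f 55 52 51
f 51 54 53
f 53 55 51
f 52 58 54
f 56 52 55
f 56 58 52
f 54 58 53
f 57 55 53
f 53 58 57
f 57 56 55
f 58 56 57



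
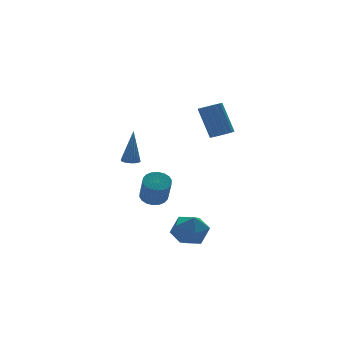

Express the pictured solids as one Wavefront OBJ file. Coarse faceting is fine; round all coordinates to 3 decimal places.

v 0.697 2.733 0.269
v 1.224 2.842 0.224
v 0.883 2.727 2.451
v 1.124 3.061 0.233
v 0.94 3.215 0.249
v 0.708 3.273 0.27
v 0.474 3.224 0.289
v 0.283 3.079 0.305
v 0.175 2.864 0.314
v 0.17 2.624 0.314
v 0.269 2.405 0.305
v 0.453 2.252 0.288
v 0.685 2.193 0.268
v 0.92 2.242 0.249
v 1.11 2.388 0.233
v 1.219 2.602 0.224
v 3.795 -1.642 3.019
v 4.118 -2.18 3.306
v 3.868 -1.336 5.168
v 3.545 -0.798 4.881
v 4.393 -1.918 3.224
v 4.143 -1.074 5.087
v 4.479 -1.568 3.077
v 4.229 -0.724 4.94
v 4.347 -1.242 2.912
v 4.097 -0.398 4.774
v 4.04 -1.042 2.78
v 3.79 -0.199 4.643
v 3.655 -1.034 2.724
v 3.405 -0.19 4.587
v 3.315 -1.218 2.762
v 3.065 -0.374 4.625
v 3.127 -1.537 2.881
v 2.877 -0.693 4.744
v 3.151 -1.889 3.044
v 2.901 -1.045 4.907
v 3.38 -2.163 3.199
v 3.13 -1.319 5.061
v 3.74 -2.271 3.296
v 3.49 -1.427 5.159
v 0.518 -2.773 -1.92
v 1.014 -2.499 -2.892
v 0.486 -4.521 -2.428
v 0.982 -4.247 -3.4
v 1.557 -4.176 -2.436
v 1.577 -3.096 -2.121
v -0.077 -3.924 -3.199
v -0.057 -2.844 -2.884
v 0.647 -3.211 -3.682
v 1.656 -3.367 -3.211
v -0.156 -3.653 -2.109
v 0.853 -3.809 -1.638
v -0.274 -1.552 -0.674
v 0.333 -1.223 -0.356
v 0.061 -2.079 1.051
v -0.546 -2.408 0.734
v 0.082 -1.011 -0.276
v -0.19 -1.867 1.132
v -0.24 -0.906 -0.275
v -0.512 -1.762 1.133
v -0.568 -0.929 -0.352
v -0.84 -1.785 1.056
v -0.838 -1.076 -0.494
v -1.11 -1.932 0.914
v -0.997 -1.317 -0.671
v -1.269 -2.173 0.737
v -1.012 -1.604 -0.848
v -1.284 -2.46 0.56
v -0.881 -1.881 -0.991
v -1.153 -2.737 0.416
v -0.63 -2.093 -1.072
v -0.902 -2.949 0.336
v -0.308 -2.198 -1.073
v -0.58 -3.054 0.335
v 0.02 -2.175 -0.996
v -0.252 -3.031 0.412
v 0.29 -2.028 -0.854
v 0.018 -2.884 0.554
v 0.449 -1.787 -0.677
v 0.177 -2.643 0.731
v 0.464 -1.5 -0.5
v 0.192 -2.356 0.908
f 2 1 4
f 2 4 3
f 4 1 5
f 4 5 3
f 5 1 6
f 5 6 3
f 6 1 7
f 6 7 3
f 7 1 8
f 7 8 3
f 8 1 9
f 8 9 3
f 9 1 10
f 9 10 3
f 10 1 11
f 10 11 3
f 11 1 12
f 11 12 3
f 12 1 13
f 12 13 3
f 13 1 14
f 13 14 3
f 14 1 15
f 14 15 3
f 15 1 16
f 15 16 3
f 16 1 2
f 16 2 3
f 18 17 21
f 18 21 19
f 19 21 22
f 19 22 20
f 21 17 23
f 21 23 22
f 22 23 24
f 22 24 20
f 23 17 25
f 23 25 24
f 24 25 26
f 24 26 20
f 25 17 27
f 25 27 26
f 26 27 28
f 26 28 20
f 27 17 29
f 27 29 28
f 28 29 30
f 28 30 20
f 29 17 31
f 29 31 30
f 30 31 32
f 30 32 20
f 31 17 33
f 31 33 32
f 32 33 34
f 32 34 20
f 33 17 35
f 33 35 34
f 34 35 36
f 34 36 20
f 35 17 37
f 35 37 36
f 36 37 38
f 36 38 20
f 37 17 39
f 37 39 38
f 38 39 40
f 38 40 20
f 39 17 18
f 39 18 40
f 40 18 19
f 40 19 20
f 41 52 46
f 41 46 42
f 41 42 48
f 41 48 51
f 41 51 52
f 42 46 50
f 46 52 45
f 52 51 43
f 51 48 47
f 48 42 49
f 44 50 45
f 44 45 43
f 44 43 47
f 44 47 49
f 44 49 50
f 45 50 46
f 43 45 52
f 47 43 51
f 49 47 48
f 50 49 42
f 54 53 57
f 54 57 55
f 55 57 58
f 55 58 56
f 57 53 59
f 57 59 58
f 58 59 60
f 58 60 56
f 59 53 61
f 59 61 60
f 60 61 62
f 60 62 56
f 61 53 63
f 61 63 62
f 62 63 64
f 62 64 56
f 63 53 65
f 63 65 64
f 64 65 66
f 64 66 56
f 65 53 67
f 65 67 66
f 66 67 68
f 66 68 56
f 67 53 69
f 67 69 68
f 68 69 70
f 68 70 56
f 69 53 71
f 69 71 70
f 70 71 72
f 70 72 56
f 71 53 73
f 71 73 72
f 72 73 74
f 72 74 56
f 73 53 75
f 73 75 74
f 74 75 76
f 74 76 56
f 75 53 77
f 75 77 76
f 76 77 78
f 76 78 56
f 77 53 79
f 77 79 78
f 78 79 80
f 78 80 56
f 79 53 81
f 79 81 80
f 80 81 82
f 80 82 56
f 81 53 54
f 81 54 82
f 82 54 55
f 82 55 56



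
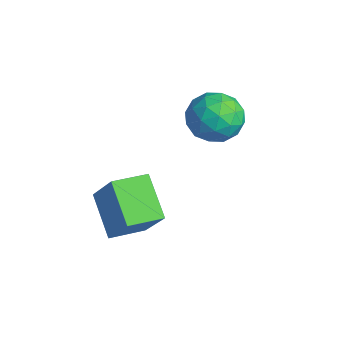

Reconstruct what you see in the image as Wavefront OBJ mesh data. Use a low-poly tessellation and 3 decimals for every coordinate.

v 0.256 -3.875 -3.108
v 1.487 -3.714 -1.378
v 0.286 -2.454 -3.263
v 1.517 -2.292 -1.532
v 1.823 -4.028 -4.208
v 3.054 -3.866 -2.477
v 1.853 -2.606 -4.362
v 3.084 -2.445 -2.632
v 0.83 1.274 0.526
v 1.608 1.017 1.297
v 1.192 -0.277 -0.357
v 1.97 -0.534 0.414
v 0.88 -0.538 0.692
v 0.656 0.42 1.237
v 2.144 0.32 -0.297
v 1.92 1.278 0.248
v 2.42 0.427 0.788
v 1.639 -0.103 1.4
v 1.161 0.843 -0.46
v 0.38 0.313 0.152
v 1.187 1.281 0.988
v 1.613 -0.541 -0.048
v 0.972 -0.544 0.115
v 1.429 -0.695 0.568
v 0.628 0.931 0.954
v 1.085 0.78 1.407
v 0.657 -0.134 1.052
v 1.715 -0.04 -0.467
v 2.172 -0.191 -0.014
v 1.371 1.435 0.372
v 1.828 1.284 0.825
v 2.143 0.874 -0.112
v 2.122 0.784 1.143
v 2.335 -0.128 0.624
v 2.437 0.374 0.206
v 2.305 0.938 0.526
v 1.663 0.472 1.502
v 1.875 -0.439 0.984
v 1.235 -0.442 1.147
v 1.103 0.121 1.467
v 2.14 0.126 1.203
v 0.925 1.179 -0.044
v 1.137 0.268 -0.562
v 1.697 0.619 -0.527
v 1.565 1.182 -0.207
v 0.465 0.868 0.316
v 0.678 -0.044 -0.203
v 0.495 -0.198 0.414
v 0.363 0.366 0.734
v 0.66 0.614 -0.263
f 2 4 1
f 5 2 1
f 1 4 3
f 3 5 1
f 2 8 4
f 6 2 5
f 6 8 2
f 4 8 3
f 7 5 3
f 3 8 7
f 7 6 5
f 8 6 7
f 9 46 25
f 46 20 49
f 25 49 14
f 46 49 25
f 9 25 21
f 25 14 26
f 21 26 10
f 25 26 21
f 9 21 30
f 21 10 31
f 30 31 16
f 21 31 30
f 9 30 42
f 30 16 45
f 42 45 19
f 30 45 42
f 9 42 46
f 42 19 50
f 46 50 20
f 42 50 46
f 10 26 37
f 26 14 40
f 37 40 18
f 26 40 37
f 14 49 27
f 49 20 48
f 27 48 13
f 49 48 27
f 20 50 47
f 50 19 43
f 47 43 11
f 50 43 47
f 19 45 44
f 45 16 32
f 44 32 15
f 45 32 44
f 16 31 36
f 31 10 33
f 36 33 17
f 31 33 36
f 12 38 24
f 38 18 39
f 24 39 13
f 38 39 24
f 12 24 22
f 24 13 23
f 22 23 11
f 24 23 22
f 12 22 29
f 22 11 28
f 29 28 15
f 22 28 29
f 12 29 34
f 29 15 35
f 34 35 17
f 29 35 34
f 12 34 38
f 34 17 41
f 38 41 18
f 34 41 38
f 13 39 27
f 39 18 40
f 27 40 14
f 39 40 27
f 11 23 47
f 23 13 48
f 47 48 20
f 23 48 47
f 15 28 44
f 28 11 43
f 44 43 19
f 28 43 44
f 17 35 36
f 35 15 32
f 36 32 16
f 35 32 36
f 18 41 37
f 41 17 33
f 37 33 10
f 41 33 37



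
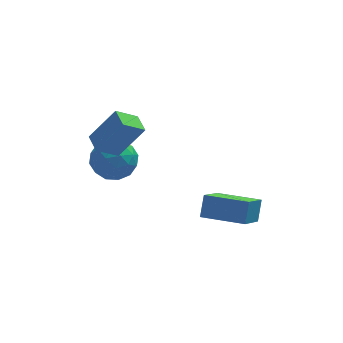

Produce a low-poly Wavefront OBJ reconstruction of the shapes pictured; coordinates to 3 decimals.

v -1.184 1.418 2.264
v -2.226 1.089 3.056
v -1.403 2.446 2.401
v -2.446 2.117 3.194
v 0.066 1.463 3.926
v -0.977 1.134 4.719
v -0.154 2.491 4.064
v -1.196 2.162 4.856
v -1.849 3.677 0.476
v -0.64 3.693 0.637
v -1.9 1.787 1.043
v -0.691 1.803 1.204
v -1.414 2.44 1.951
v -1.382 3.608 1.601
v -1.158 1.872 0.079
v -1.126 3.04 -0.271
v -0.213 2.577 0.391
v -0.371 2.928 1.548
v -2.169 2.552 0.132
v -2.327 2.903 1.289
v -1.24 3.851 0.507
v -1.3 1.629 1.173
v -1.725 2.004 1.613
v -1.014 2.013 1.707
v -1.676 3.801 1.074
v -0.966 3.81 1.168
v -1.42 3.074 1.941
v -1.574 1.67 0.512
v -0.864 1.679 0.606
v -1.526 3.467 -0.027
v -0.815 3.476 0.067
v -1.12 2.406 -0.261
v -0.278 3.204 0.457
v -0.308 2.093 0.79
v -0.583 2.134 0.129
v -0.564 2.82 -0.077
v -0.371 3.411 1.137
v -0.401 2.3 1.47
v -0.826 2.675 1.91
v -0.808 3.361 1.704
v -0.12 2.755 0.993
v -2.139 3.18 0.21
v -2.169 2.069 0.543
v -1.732 2.119 -0.024
v -1.714 2.805 -0.23
v -2.232 3.387 0.89
v -2.262 2.276 1.223
v -1.976 2.66 1.757
v -1.957 3.346 1.551
v -2.42 2.725 0.687
v 4.05 -2.338 0.03
v 4.325 -1.662 0.969
v 2.167 -1.356 -0.126
v 2.442 -0.68 0.814
v 4.918 -0.88 -1.274
v 5.193 -0.204 -0.334
v 3.035 0.102 -1.429
v 3.31 0.778 -0.49
f 2 4 1
f 5 2 1
f 1 4 3
f 3 5 1
f 2 8 4
f 6 2 5
f 6 8 2
f 4 8 3
f 7 5 3
f 3 8 7
f 7 6 5
f 8 6 7
f 9 46 25
f 46 20 49
f 25 49 14
f 46 49 25
f 9 25 21
f 25 14 26
f 21 26 10
f 25 26 21
f 9 21 30
f 21 10 31
f 30 31 16
f 21 31 30
f 9 30 42
f 30 16 45
f 42 45 19
f 30 45 42
f 9 42 46
f 42 19 50
f 46 50 20
f 42 50 46
f 10 26 37
f 26 14 40
f 37 40 18
f 26 40 37
f 14 49 27
f 49 20 48
f 27 48 13
f 49 48 27
f 20 50 47
f 50 19 43
f 47 43 11
f 50 43 47
f 19 45 44
f 45 16 32
f 44 32 15
f 45 32 44
f 16 31 36
f 31 10 33
f 36 33 17
f 31 33 36
f 12 38 24
f 38 18 39
f 24 39 13
f 38 39 24
f 12 24 22
f 24 13 23
f 22 23 11
f 24 23 22
f 12 22 29
f 22 11 28
f 29 28 15
f 22 28 29
f 12 29 34
f 29 15 35
f 34 35 17
f 29 35 34
f 12 34 38
f 34 17 41
f 38 41 18
f 34 41 38
f 13 39 27
f 39 18 40
f 27 40 14
f 39 40 27
f 11 23 47
f 23 13 48
f 47 48 20
f 23 48 47
f 15 28 44
f 28 11 43
f 44 43 19
f 28 43 44
f 17 35 36
f 35 15 32
f 36 32 16
f 35 32 36
f 18 41 37
f 41 17 33
f 37 33 10
f 41 33 37
f 52 54 51
f 55 52 51
f 51 54 53
f 53 55 51
f 52 58 54
f 56 52 55
f 56 58 52
f 54 58 53
f 57 55 53
f 53 58 57
f 57 56 55
f 58 56 57



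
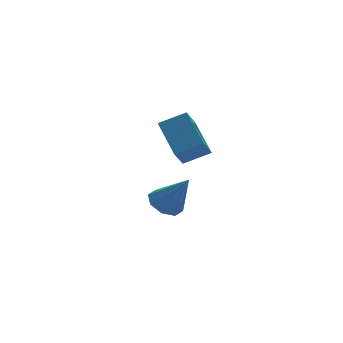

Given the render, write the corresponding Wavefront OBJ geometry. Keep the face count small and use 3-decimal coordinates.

v -1.238 1.67 -2.275
v -0.613 1.356 -2.704
v -0.522 0.95 -0.705
v -0.493 1.935 -2.493
v -0.809 2.359 -2.155
v -1.376 2.379 -1.887
v -1.862 1.984 -1.847
v -1.983 1.405 -2.057
v -1.667 0.982 -2.396
v -1.099 0.961 -2.663
v -2.094 -1.564 2.342
v -2.18 -0.035 3.267
v -1.533 -0.981 1.429
v -1.619 0.549 2.355
v -1.021 -1.809 2.845
v -1.107 -0.279 3.771
v -0.46 -1.225 1.933
v -0.546 0.304 2.858
f 2 1 4
f 2 4 3
f 4 1 5
f 4 5 3
f 5 1 6
f 5 6 3
f 6 1 7
f 6 7 3
f 7 1 8
f 7 8 3
f 8 1 9
f 8 9 3
f 9 1 10
f 9 10 3
f 10 1 2
f 10 2 3
f 12 14 11
f 15 12 11
f 11 14 13
f 13 15 11
f 12 18 14
f 16 12 15
f 16 18 12
f 14 18 13
f 17 15 13
f 13 18 17
f 17 16 15
f 18 16 17



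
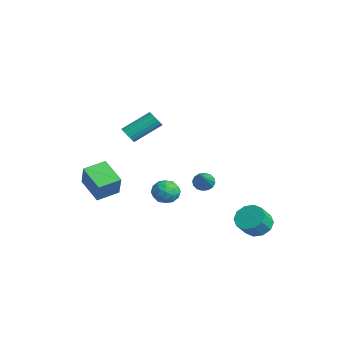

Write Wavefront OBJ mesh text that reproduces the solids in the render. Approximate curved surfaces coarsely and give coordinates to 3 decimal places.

v 0.014 -0.182 -0.726
v 0.594 -0.355 -1.398
v -1.094 -0.645 -1.562
v -0.514 -0.818 -2.234
v -0.5 -1.323 -1.484
v 0.185 -1.036 -0.967
v -0.685 0.036 -1.993
v 0 0.323 -1.476
v 0.162 -0.22 -2.181
v 0.276 -1.06 -1.867
v -0.776 0.06 -1.093
v -0.662 -0.78 -0.779
v 0.401 -0.228 -0.989
v -0.901 -0.772 -1.971
v -0.893 -1.069 -1.53
v -0.552 -1.171 -1.926
v 0.161 -0.628 -0.735
v 0.501 -0.73 -1.13
v -0.142 -1.299 -1.181
v -1.001 -0.27 -1.83
v -0.661 -0.372 -2.225
v 0.052 0.171 -1.034
v 0.393 0.069 -1.43
v -0.358 0.299 -1.779
v 0.488 -0.25 -1.844
v -0.163 -0.522 -2.335
v -0.263 -0.02 -2.193
v 0.139 0.148 -1.89
v 0.555 -0.744 -1.659
v -0.096 -1.016 -2.15
v -0.088 -1.313 -1.709
v 0.315 -1.144 -1.406
v 0.301 -0.665 -2.119
v -0.404 0.016 -0.81
v -1.055 -0.256 -1.301
v -0.815 0.144 -1.554
v -0.412 0.313 -1.251
v -0.337 -0.478 -0.625
v -0.988 -0.75 -1.116
v -0.639 -1.148 -1.07
v -0.237 -0.98 -0.767
v -0.801 -0.335 -0.841
v -0.671 -2.635 3.249
v -0.383 -2.934 3.682
v -0.322 -1.243 4.805
v -0.609 -0.945 4.371
v -0.183 -2.841 3.532
v -0.122 -1.151 4.654
v -0.08 -2.707 3.325
v -0.018 -1.017 4.447
v -0.094 -2.559 3.103
v -0.032 -0.869 4.225
v -0.222 -2.426 2.91
v -0.16 -0.736 4.032
v -0.439 -2.335 2.784
v -0.377 -0.645 3.906
v -0.702 -2.303 2.75
v -0.64 -0.613 3.873
v -0.958 -2.337 2.815
v -0.897 -0.646 3.938
v -1.158 -2.429 2.966
v -1.097 -0.739 4.088
v -1.262 -2.563 3.173
v -1.2 -0.873 4.295
v -1.248 -2.711 3.395
v -1.186 -1.021 4.517
v -1.12 -2.844 3.588
v -1.058 -1.154 4.71
v -0.903 -2.935 3.714
v -0.841 -1.245 4.836
v -0.64 -2.967 3.747
v -0.578 -1.277 4.87
v 1.417 1.209 -0.18
v 1.868 1.319 -0.649
v 2.943 0.491 1.12
v 1.853 1.61 -0.471
v 1.721 1.794 -0.214
v 1.507 1.82 0.051
v 1.27 1.683 0.255
v 1.071 1.419 0.341
v 0.965 1.099 0.289
v 0.981 0.808 0.11
v 1.113 0.624 -0.146
v 1.326 0.597 -0.411
v 1.564 0.735 -0.615
v 1.762 0.999 -0.702
v -2.938 -3.827 -2.901
v -4.521 -4.268 -2.008
v -3.178 -2.375 -2.609
v -4.761 -2.817 -1.716
v -2.039 -3.983 -1.384
v -3.622 -4.425 -0.491
v -2.279 -2.532 -1.092
v -3.862 -2.973 -0.199
v 3.575 3.713 -3.034
v 4.441 4.121 -3.105
v 4.871 3.376 -2.157
v 4.005 2.967 -2.086
v 4.122 4.434 -2.714
v 4.552 3.689 -1.767
v 3.594 4.471 -2.446
v 4.024 3.726 -1.498
v 3.059 4.219 -2.402
v 3.489 3.473 -1.454
v 2.721 3.773 -2.6
v 3.151 3.028 -1.652
v 2.709 3.304 -2.963
v 3.139 2.559 -2.015
v 3.028 2.991 -3.353
v 3.458 2.246 -2.406
v 3.556 2.954 -3.622
v 3.986 2.209 -2.674
v 4.091 3.207 -3.666
v 4.521 2.461 -2.718
v 4.429 3.652 -3.468
v 4.859 2.907 -2.52
f 1 38 17
f 38 12 41
f 17 41 6
f 38 41 17
f 1 17 13
f 17 6 18
f 13 18 2
f 17 18 13
f 1 13 22
f 13 2 23
f 22 23 8
f 13 23 22
f 1 22 34
f 22 8 37
f 34 37 11
f 22 37 34
f 1 34 38
f 34 11 42
f 38 42 12
f 34 42 38
f 2 18 29
f 18 6 32
f 29 32 10
f 18 32 29
f 6 41 19
f 41 12 40
f 19 40 5
f 41 40 19
f 12 42 39
f 42 11 35
f 39 35 3
f 42 35 39
f 11 37 36
f 37 8 24
f 36 24 7
f 37 24 36
f 8 23 28
f 23 2 25
f 28 25 9
f 23 25 28
f 4 30 16
f 30 10 31
f 16 31 5
f 30 31 16
f 4 16 14
f 16 5 15
f 14 15 3
f 16 15 14
f 4 14 21
f 14 3 20
f 21 20 7
f 14 20 21
f 4 21 26
f 21 7 27
f 26 27 9
f 21 27 26
f 4 26 30
f 26 9 33
f 30 33 10
f 26 33 30
f 5 31 19
f 31 10 32
f 19 32 6
f 31 32 19
f 3 15 39
f 15 5 40
f 39 40 12
f 15 40 39
f 7 20 36
f 20 3 35
f 36 35 11
f 20 35 36
f 9 27 28
f 27 7 24
f 28 24 8
f 27 24 28
f 10 33 29
f 33 9 25
f 29 25 2
f 33 25 29
f 44 43 47
f 44 47 45
f 45 47 48
f 45 48 46
f 47 43 49
f 47 49 48
f 48 49 50
f 48 50 46
f 49 43 51
f 49 51 50
f 50 51 52
f 50 52 46
f 51 43 53
f 51 53 52
f 52 53 54
f 52 54 46
f 53 43 55
f 53 55 54
f 54 55 56
f 54 56 46
f 55 43 57
f 55 57 56
f 56 57 58
f 56 58 46
f 57 43 59
f 57 59 58
f 58 59 60
f 58 60 46
f 59 43 61
f 59 61 60
f 60 61 62
f 60 62 46
f 61 43 63
f 61 63 62
f 62 63 64
f 62 64 46
f 63 43 65
f 63 65 64
f 64 65 66
f 64 66 46
f 65 43 67
f 65 67 66
f 66 67 68
f 66 68 46
f 67 43 69
f 67 69 68
f 68 69 70
f 68 70 46
f 69 43 71
f 69 71 70
f 70 71 72
f 70 72 46
f 71 43 44
f 71 44 72
f 72 44 45
f 72 45 46
f 74 73 76
f 74 76 75
f 76 73 77
f 76 77 75
f 77 73 78
f 77 78 75
f 78 73 79
f 78 79 75
f 79 73 80
f 79 80 75
f 80 73 81
f 80 81 75
f 81 73 82
f 81 82 75
f 82 73 83
f 82 83 75
f 83 73 84
f 83 84 75
f 84 73 85
f 84 85 75
f 85 73 86
f 85 86 75
f 86 73 74
f 86 74 75
f 88 90 87
f 91 88 87
f 87 90 89
f 89 91 87
f 88 94 90
f 92 88 91
f 92 94 88
f 90 94 89
f 93 91 89
f 89 94 93
f 93 92 91
f 94 92 93
f 96 95 99
f 96 99 97
f 97 99 100
f 97 100 98
f 99 95 101
f 99 101 100
f 100 101 102
f 100 102 98
f 101 95 103
f 101 103 102
f 102 103 104
f 102 104 98
f 103 95 105
f 103 105 104
f 104 105 106
f 104 106 98
f 105 95 107
f 105 107 106
f 106 107 108
f 106 108 98
f 107 95 109
f 107 109 108
f 108 109 110
f 108 110 98
f 109 95 111
f 109 111 110
f 110 111 112
f 110 112 98
f 111 95 113
f 111 113 112
f 112 113 114
f 112 114 98
f 113 95 115
f 113 115 114
f 114 115 116
f 114 116 98
f 115 95 96
f 115 96 116
f 116 96 97
f 116 97 98



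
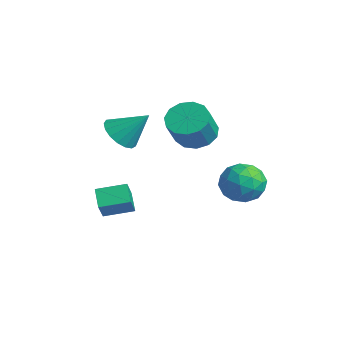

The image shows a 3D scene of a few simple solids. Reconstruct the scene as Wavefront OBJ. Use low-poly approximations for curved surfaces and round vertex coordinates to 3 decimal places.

v -2.905 -3.489 -4.019
v -3.805 -3.252 -3.36
v -2.342 -2.187 -3.719
v -3.241 -1.95 -3.06
v -2.339 -3.95 -3.08
v -3.238 -3.713 -2.421
v -1.775 -2.648 -2.78
v -2.675 -2.411 -2.121
v 0.993 1.382 -0.517
v 1.843 1.389 0.187
v 1.937 0.371 -1.647
v 2.787 0.378 -0.943
v 1.863 -0.169 -0.687
v 1.279 0.456 0.011
v 2.501 1.304 -1.471
v 1.917 1.929 -0.773
v 2.775 1.341 -0.402
v 2.38 0.43 0.082
v 1.4 1.33 -1.542
v 1.005 0.419 -1.058
v 1.335 1.474 -0.066
v 2.445 0.286 -1.394
v 1.902 -0.036 -1.244
v 2.401 -0.032 -0.83
v 1.003 0.926 -0.169
v 1.503 0.93 0.245
v 1.515 0.014 -0.269
v 2.277 0.83 -1.705
v 2.777 0.834 -1.291
v 1.379 1.792 -0.63
v 1.878 1.796 -0.216
v 2.265 1.746 -1.191
v 2.382 1.45 0.002
v 2.938 0.856 -0.663
v 2.769 1.4 -0.973
v 2.426 1.767 -0.563
v 2.151 0.915 0.287
v 2.706 0.321 -0.378
v 2.162 -0.001 -0.227
v 1.819 0.367 0.183
v 2.698 0.886 -0.06
v 1.074 1.439 -1.082
v 1.629 0.845 -1.747
v 1.961 1.393 -1.643
v 1.618 1.761 -1.233
v 0.842 0.904 -0.797
v 1.398 0.31 -1.462
v 1.354 -0.007 -0.897
v 1.011 0.36 -0.487
v 1.082 0.874 -1.4
v -3.356 1.307 0.045
v -2.599 0.957 -0.594
v -1.828 0.123 0.776
v -2.584 0.473 1.415
v -2.412 1.477 -0.383
v -1.641 0.643 0.987
v -2.524 1.943 -0.036
v -1.753 1.109 1.334
v -2.901 2.207 0.337
v -2.129 1.373 1.707
v -3.421 2.185 0.617
v -2.65 1.351 1.987
v -3.921 1.885 0.715
v -3.15 1.05 2.085
v -4.242 1.401 0.601
v -3.47 0.566 1.971
v -4.281 0.887 0.31
v -3.509 0.053 1.68
v -4.026 0.506 -0.065
v -3.255 -0.328 1.305
v -3.559 0.38 -0.405
v -2.787 -0.454 0.965
v -3.027 0.548 -0.602
v -2.255 -0.286 0.768
v -1.108 -3.417 1.824
v -0.298 -3.921 1.717
v -0.332 -2.423 3.036
v -0.257 -3.58 1.412
v -0.41 -3.202 1.2
v -0.724 -2.873 1.132
v -1.126 -2.669 1.222
v -1.524 -2.636 1.45
v -1.826 -2.782 1.763
v -1.964 -3.074 2.09
v -1.906 -3.444 2.357
v -1.666 -3.808 2.501
v -1.297 -4.082 2.489
v -0.886 -4.204 2.326
v -0.525 -4.146 2.047
f 2 4 1
f 5 2 1
f 1 4 3
f 3 5 1
f 2 8 4
f 6 2 5
f 6 8 2
f 4 8 3
f 7 5 3
f 3 8 7
f 7 6 5
f 8 6 7
f 9 46 25
f 46 20 49
f 25 49 14
f 46 49 25
f 9 25 21
f 25 14 26
f 21 26 10
f 25 26 21
f 9 21 30
f 21 10 31
f 30 31 16
f 21 31 30
f 9 30 42
f 30 16 45
f 42 45 19
f 30 45 42
f 9 42 46
f 42 19 50
f 46 50 20
f 42 50 46
f 10 26 37
f 26 14 40
f 37 40 18
f 26 40 37
f 14 49 27
f 49 20 48
f 27 48 13
f 49 48 27
f 20 50 47
f 50 19 43
f 47 43 11
f 50 43 47
f 19 45 44
f 45 16 32
f 44 32 15
f 45 32 44
f 16 31 36
f 31 10 33
f 36 33 17
f 31 33 36
f 12 38 24
f 38 18 39
f 24 39 13
f 38 39 24
f 12 24 22
f 24 13 23
f 22 23 11
f 24 23 22
f 12 22 29
f 22 11 28
f 29 28 15
f 22 28 29
f 12 29 34
f 29 15 35
f 34 35 17
f 29 35 34
f 12 34 38
f 34 17 41
f 38 41 18
f 34 41 38
f 13 39 27
f 39 18 40
f 27 40 14
f 39 40 27
f 11 23 47
f 23 13 48
f 47 48 20
f 23 48 47
f 15 28 44
f 28 11 43
f 44 43 19
f 28 43 44
f 17 35 36
f 35 15 32
f 36 32 16
f 35 32 36
f 18 41 37
f 41 17 33
f 37 33 10
f 41 33 37
f 52 51 55
f 52 55 53
f 53 55 56
f 53 56 54
f 55 51 57
f 55 57 56
f 56 57 58
f 56 58 54
f 57 51 59
f 57 59 58
f 58 59 60
f 58 60 54
f 59 51 61
f 59 61 60
f 60 61 62
f 60 62 54
f 61 51 63
f 61 63 62
f 62 63 64
f 62 64 54
f 63 51 65
f 63 65 64
f 64 65 66
f 64 66 54
f 65 51 67
f 65 67 66
f 66 67 68
f 66 68 54
f 67 51 69
f 67 69 68
f 68 69 70
f 68 70 54
f 69 51 71
f 69 71 70
f 70 71 72
f 70 72 54
f 71 51 73
f 71 73 72
f 72 73 74
f 72 74 54
f 73 51 52
f 73 52 74
f 74 52 53
f 74 53 54
f 76 75 78
f 76 78 77
f 78 75 79
f 78 79 77
f 79 75 80
f 79 80 77
f 80 75 81
f 80 81 77
f 81 75 82
f 81 82 77
f 82 75 83
f 82 83 77
f 83 75 84
f 83 84 77
f 84 75 85
f 84 85 77
f 85 75 86
f 85 86 77
f 86 75 87
f 86 87 77
f 87 75 88
f 87 88 77
f 88 75 89
f 88 89 77
f 89 75 76
f 89 76 77



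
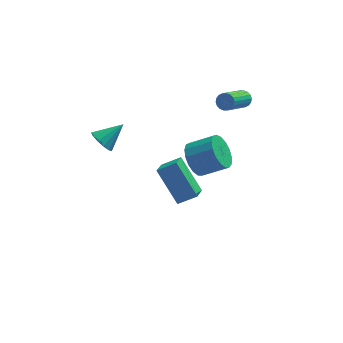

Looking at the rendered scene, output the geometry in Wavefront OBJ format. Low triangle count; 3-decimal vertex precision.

v 0.13 -4.102 2.016
v -0.153 -4.929 2.46
v -0.789 -2.954 3.572
v -1.071 -3.781 4.015
v 1.071 -4.119 2.585
v 0.789 -4.946 3.028
v 0.153 -2.971 4.14
v -0.13 -3.798 4.584
v -3.537 2.643 -0.181
v -3.042 2.165 -0.549
v -2.383 3.157 0.701
v -3.039 2.543 -0.773
v -3.194 2.952 -0.81
v -3.457 3.264 -0.646
v -3.746 3.379 -0.335
v -3.968 3.259 0.025
v -4.054 2.945 0.319
v -3.975 2.534 0.455
v -3.757 2.158 0.389
v -3.469 1.936 0.142
v -3.203 1.939 -0.208
v 3.737 3.03 2.594
v 4.194 2.848 2.762
v 3.16 1.408 4.014
v 2.703 1.59 3.846
v 4.146 3.015 2.914
v 3.112 1.575 4.167
v 4.017 3.185 3.004
v 2.983 1.746 4.256
v 3.832 3.325 3.011
v 2.799 1.885 4.264
v 3.629 3.406 2.937
v 2.595 1.966 4.189
v 3.447 3.412 2.794
v 2.413 1.973 4.046
v 3.322 3.343 2.612
v 2.289 1.903 3.864
v 3.28 3.212 2.426
v 2.246 1.772 3.678
v 3.328 3.045 2.273
v 2.294 1.605 3.526
v 3.457 2.874 2.184
v 2.423 1.435 3.436
v 3.641 2.735 2.176
v 2.608 1.295 3.429
v 3.845 2.654 2.251
v 2.811 1.214 3.503
v 4.027 2.647 2.394
v 2.993 1.208 3.646
v 4.151 2.717 2.576
v 3.118 1.277 3.828
v 1.262 2.291 -1.735
v 1.815 2.538 -2.593
v 3.191 2.336 -1.763
v 2.638 2.089 -0.905
v 1.742 2.98 -2.365
v 3.119 2.778 -1.535
v 1.559 3.264 -1.993
v 2.936 3.063 -1.163
v 1.309 3.325 -1.562
v 2.685 3.124 -0.732
v 1.047 3.149 -1.17
v 2.424 2.948 -0.341
v 0.834 2.777 -0.908
v 2.211 2.576 -0.078
v 0.72 2.293 -0.835
v 2.097 2.092 -0.006
v 0.729 1.809 -0.969
v 2.106 1.607 -0.139
v 0.861 1.435 -1.278
v 2.238 1.233 -0.448
v 1.084 1.257 -1.691
v 2.461 1.055 -0.861
v 1.348 1.316 -2.115
v 2.725 1.114 -1.285
v 1.592 1.598 -2.451
v 2.969 1.397 -1.622
v 1.761 2.039 -2.624
v 3.137 1.838 -1.794
f 2 4 1
f 5 2 1
f 1 4 3
f 3 5 1
f 2 8 4
f 6 2 5
f 6 8 2
f 4 8 3
f 7 5 3
f 3 8 7
f 7 6 5
f 8 6 7
f 10 9 12
f 10 12 11
f 12 9 13
f 12 13 11
f 13 9 14
f 13 14 11
f 14 9 15
f 14 15 11
f 15 9 16
f 15 16 11
f 16 9 17
f 16 17 11
f 17 9 18
f 17 18 11
f 18 9 19
f 18 19 11
f 19 9 20
f 19 20 11
f 20 9 21
f 20 21 11
f 21 9 10
f 21 10 11
f 23 22 26
f 23 26 24
f 24 26 27
f 24 27 25
f 26 22 28
f 26 28 27
f 27 28 29
f 27 29 25
f 28 22 30
f 28 30 29
f 29 30 31
f 29 31 25
f 30 22 32
f 30 32 31
f 31 32 33
f 31 33 25
f 32 22 34
f 32 34 33
f 33 34 35
f 33 35 25
f 34 22 36
f 34 36 35
f 35 36 37
f 35 37 25
f 36 22 38
f 36 38 37
f 37 38 39
f 37 39 25
f 38 22 40
f 38 40 39
f 39 40 41
f 39 41 25
f 40 22 42
f 40 42 41
f 41 42 43
f 41 43 25
f 42 22 44
f 42 44 43
f 43 44 45
f 43 45 25
f 44 22 46
f 44 46 45
f 45 46 47
f 45 47 25
f 46 22 48
f 46 48 47
f 47 48 49
f 47 49 25
f 48 22 50
f 48 50 49
f 49 50 51
f 49 51 25
f 50 22 23
f 50 23 51
f 51 23 24
f 51 24 25
f 53 52 56
f 53 56 54
f 54 56 57
f 54 57 55
f 56 52 58
f 56 58 57
f 57 58 59
f 57 59 55
f 58 52 60
f 58 60 59
f 59 60 61
f 59 61 55
f 60 52 62
f 60 62 61
f 61 62 63
f 61 63 55
f 62 52 64
f 62 64 63
f 63 64 65
f 63 65 55
f 64 52 66
f 64 66 65
f 65 66 67
f 65 67 55
f 66 52 68
f 66 68 67
f 67 68 69
f 67 69 55
f 68 52 70
f 68 70 69
f 69 70 71
f 69 71 55
f 70 52 72
f 70 72 71
f 71 72 73
f 71 73 55
f 72 52 74
f 72 74 73
f 73 74 75
f 73 75 55
f 74 52 76
f 74 76 75
f 75 76 77
f 75 77 55
f 76 52 78
f 76 78 77
f 77 78 79
f 77 79 55
f 78 52 53
f 78 53 79
f 79 53 54
f 79 54 55



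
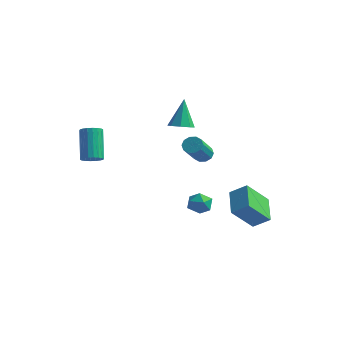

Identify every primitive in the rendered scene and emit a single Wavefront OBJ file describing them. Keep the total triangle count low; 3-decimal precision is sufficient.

v 1.457 3.023 -2.863
v 2.364 3.378 -2.197
v 1.993 4.304 -4.275
v 2.9 4.659 -3.608
v 2.5 1.761 -3.612
v 3.407 2.116 -2.945
v 3.036 3.042 -5.023
v 3.943 3.397 -4.357
v -0.521 1.28 2.207
v 0.184 1.176 2.367
v -0.819 1.94 3.953
v 0.085 1.684 2.158
v -0.368 1.956 1.978
v -0.911 1.832 1.932
v -1.225 1.384 2.047
v -1.126 0.876 2.256
v -0.673 0.604 2.437
v -0.13 0.728 2.483
v 2.292 -0.417 -1.515
v 2.716 -0.422 -2.155
v 2.324 -1.658 -1.485
v 2.748 -1.663 -2.125
v 3.047 -1.402 -1.468
v 3.027 -0.635 -1.486
v 2.013 -1.445 -2.154
v 1.993 -0.678 -2.172
v 2.544 -1.057 -2.549
v 3.183 -1.03 -2.125
v 1.857 -1.05 -1.515
v 2.496 -1.023 -1.091
v -1.008 3.892 -0.898
v -0.429 3.892 -1.092
v 0.026 2.328 0.264
v -0.552 2.328 0.458
v -0.456 4.134 -0.804
v -0 2.57 0.552
v -0.693 4.284 -0.552
v -0.237 2.719 0.804
v -1.05 4.284 -0.432
v -0.595 2.719 0.924
v -1.391 4.134 -0.49
v -0.936 2.57 0.866
v -1.586 3.892 -0.704
v -1.131 2.328 0.652
v -1.56 3.65 -0.992
v -1.104 2.086 0.364
v -1.323 3.501 -1.244
v -0.867 1.936 0.112
v -0.965 3.501 -1.364
v -0.51 1.936 -0.008
v -0.624 3.65 -1.306
v -0.169 2.086 0.05
v -3.21 -2.919 0.48
v -2.668 -3.02 0.784
v -3.447 -2.142 2.465
v -3.99 -2.041 2.16
v -2.629 -2.767 0.67
v -3.409 -1.889 2.35
v -2.706 -2.544 0.518
v -3.485 -1.666 2.198
v -2.882 -2.395 0.358
v -3.661 -1.517 2.039
v -3.123 -2.35 0.223
v -3.903 -1.472 1.904
v -3.382 -2.418 0.138
v -4.161 -1.54 1.819
v -3.606 -2.585 0.121
v -4.386 -1.707 1.802
v -3.753 -2.818 0.175
v -4.532 -1.94 1.856
v -3.791 -3.071 0.29
v -4.571 -2.193 1.97
v -3.715 -3.294 0.442
v -4.494 -2.416 2.122
v -3.539 -3.443 0.601
v -4.318 -2.565 2.282
v -3.297 -3.488 0.736
v -4.077 -2.61 2.417
v -3.039 -3.42 0.821
v -3.818 -2.542 2.502
v -2.814 -3.253 0.838
v -3.594 -2.375 2.519
f 2 4 1
f 5 2 1
f 1 4 3
f 3 5 1
f 2 8 4
f 6 2 5
f 6 8 2
f 4 8 3
f 7 5 3
f 3 8 7
f 7 6 5
f 8 6 7
f 10 9 12
f 10 12 11
f 12 9 13
f 12 13 11
f 13 9 14
f 13 14 11
f 14 9 15
f 14 15 11
f 15 9 16
f 15 16 11
f 16 9 17
f 16 17 11
f 17 9 18
f 17 18 11
f 18 9 10
f 18 10 11
f 19 30 24
f 19 24 20
f 19 20 26
f 19 26 29
f 19 29 30
f 20 24 28
f 24 30 23
f 30 29 21
f 29 26 25
f 26 20 27
f 22 28 23
f 22 23 21
f 22 21 25
f 22 25 27
f 22 27 28
f 23 28 24
f 21 23 30
f 25 21 29
f 27 25 26
f 28 27 20
f 32 31 35
f 32 35 33
f 33 35 36
f 33 36 34
f 35 31 37
f 35 37 36
f 36 37 38
f 36 38 34
f 37 31 39
f 37 39 38
f 38 39 40
f 38 40 34
f 39 31 41
f 39 41 40
f 40 41 42
f 40 42 34
f 41 31 43
f 41 43 42
f 42 43 44
f 42 44 34
f 43 31 45
f 43 45 44
f 44 45 46
f 44 46 34
f 45 31 47
f 45 47 46
f 46 47 48
f 46 48 34
f 47 31 49
f 47 49 48
f 48 49 50
f 48 50 34
f 49 31 51
f 49 51 50
f 50 51 52
f 50 52 34
f 51 31 32
f 51 32 52
f 52 32 33
f 52 33 34
f 54 53 57
f 54 57 55
f 55 57 58
f 55 58 56
f 57 53 59
f 57 59 58
f 58 59 60
f 58 60 56
f 59 53 61
f 59 61 60
f 60 61 62
f 60 62 56
f 61 53 63
f 61 63 62
f 62 63 64
f 62 64 56
f 63 53 65
f 63 65 64
f 64 65 66
f 64 66 56
f 65 53 67
f 65 67 66
f 66 67 68
f 66 68 56
f 67 53 69
f 67 69 68
f 68 69 70
f 68 70 56
f 69 53 71
f 69 71 70
f 70 71 72
f 70 72 56
f 71 53 73
f 71 73 72
f 72 73 74
f 72 74 56
f 73 53 75
f 73 75 74
f 74 75 76
f 74 76 56
f 75 53 77
f 75 77 76
f 76 77 78
f 76 78 56
f 77 53 79
f 77 79 78
f 78 79 80
f 78 80 56
f 79 53 81
f 79 81 80
f 80 81 82
f 80 82 56
f 81 53 54
f 81 54 82
f 82 54 55
f 82 55 56

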